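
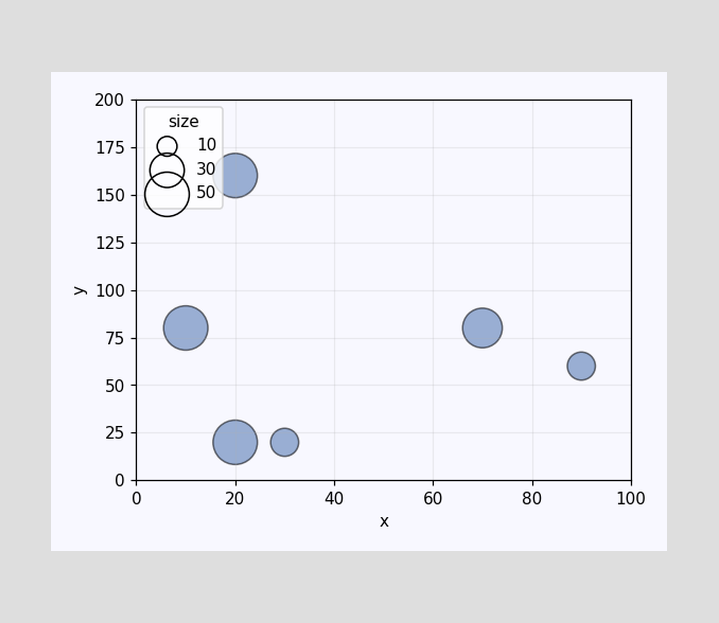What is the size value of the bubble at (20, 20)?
Matching the bubble at (20, 20) against the size legend gives 50.

50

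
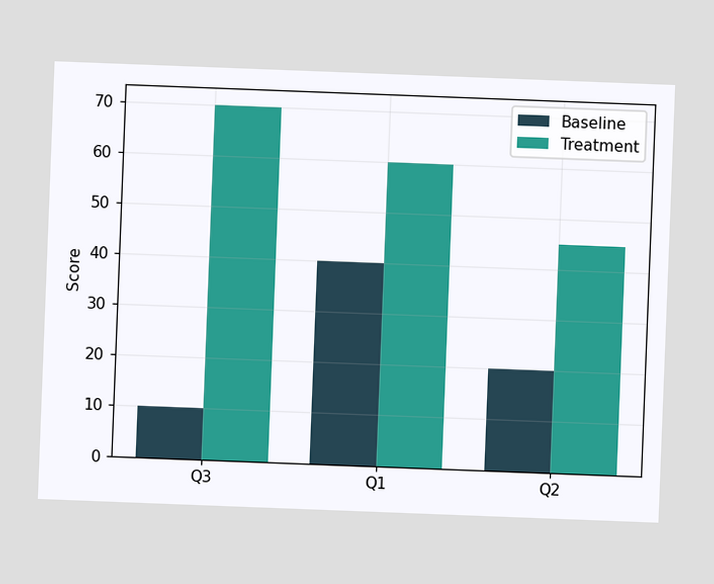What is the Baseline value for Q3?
The chart is tilted about 2° clockwise. The Baseline bar at Q3 reaches 10 on the y-axis.

10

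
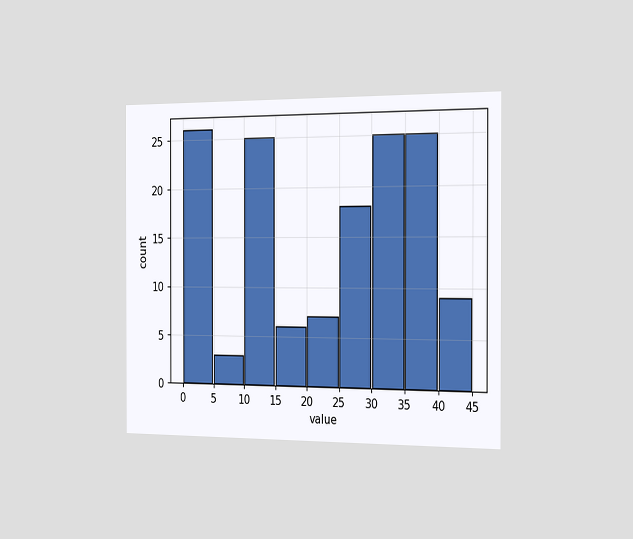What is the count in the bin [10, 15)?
25

The chart is viewed slightly from the right. The [10, 15) bin has height 25.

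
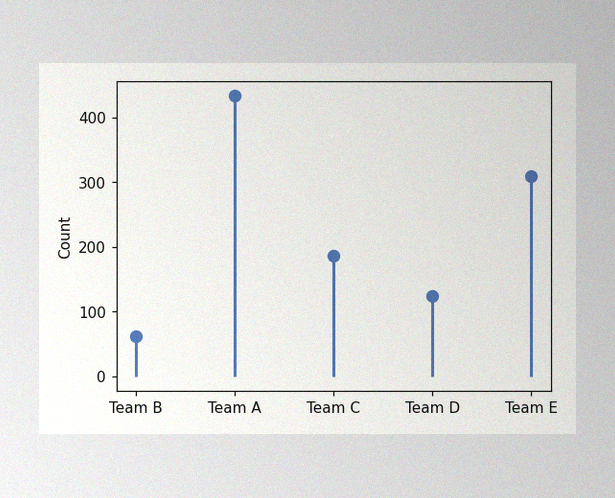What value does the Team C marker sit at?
The image has some photo noise and uneven lighting. The Team C marker sits at 186.

186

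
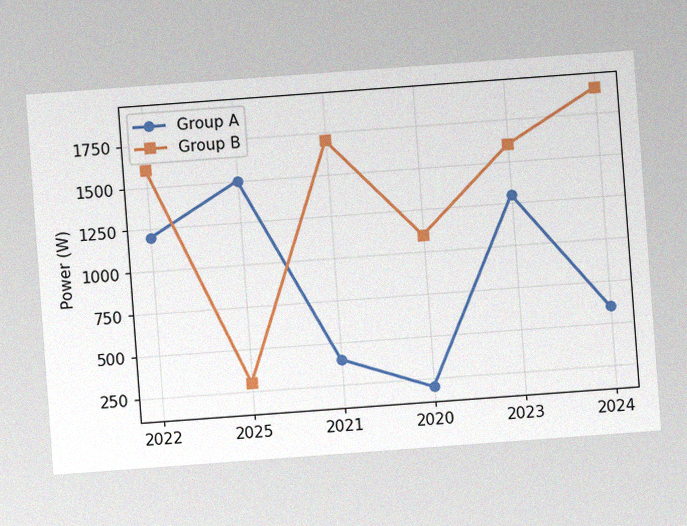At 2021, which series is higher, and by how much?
Group B, by 1300W

The chart is tilted about 4° counter-clockwise, with some photo noise. At 2021, Group B sits above the other line by 1300W.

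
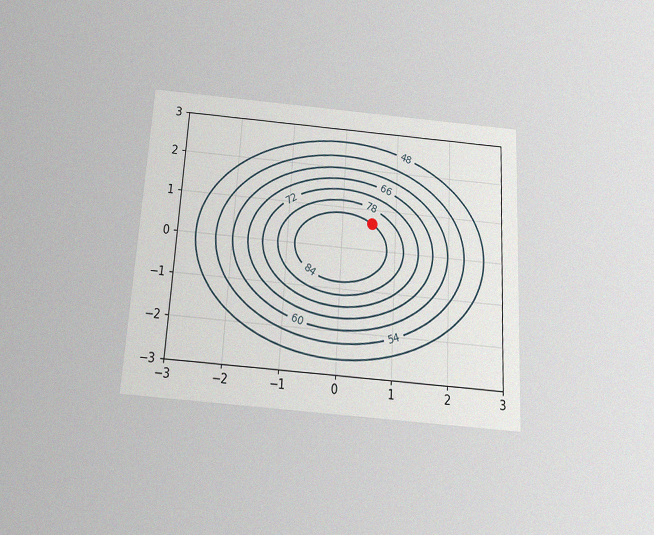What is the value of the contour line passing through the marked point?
The chart is tilted about 3° clockwise and viewed slightly from below, with some photo noise. The marked point sits on the contour labelled 84.

84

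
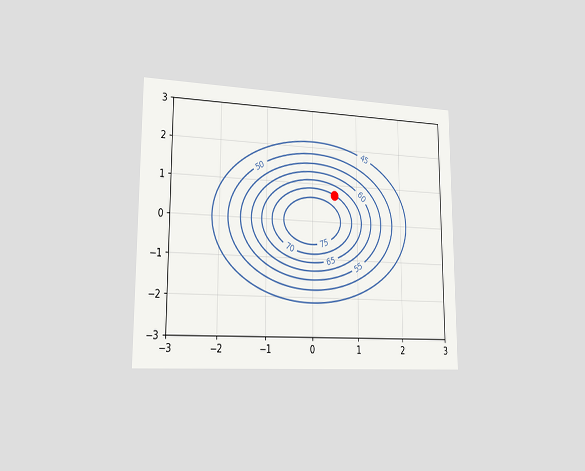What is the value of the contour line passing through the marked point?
70

The chart is viewed slightly from the left. The marked point sits on the contour labelled 70.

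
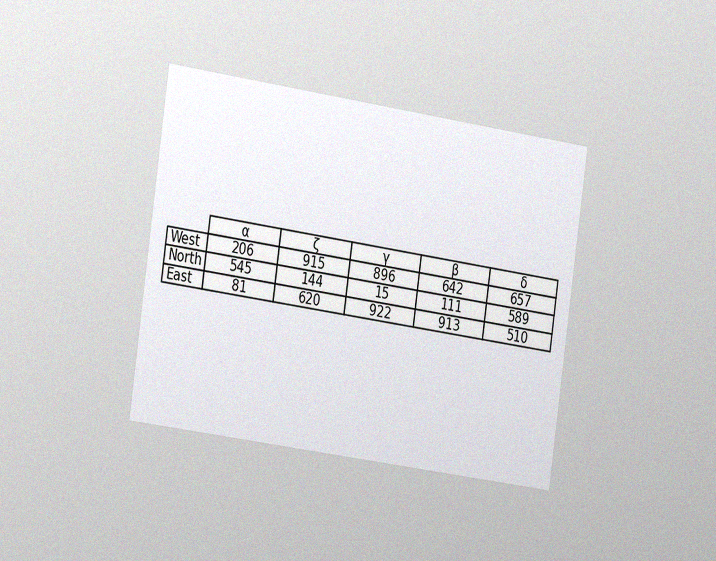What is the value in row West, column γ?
The chart is tilted about 8° clockwise and viewed slightly from the left, with some photo noise. The (West, γ) cell reads 896.

896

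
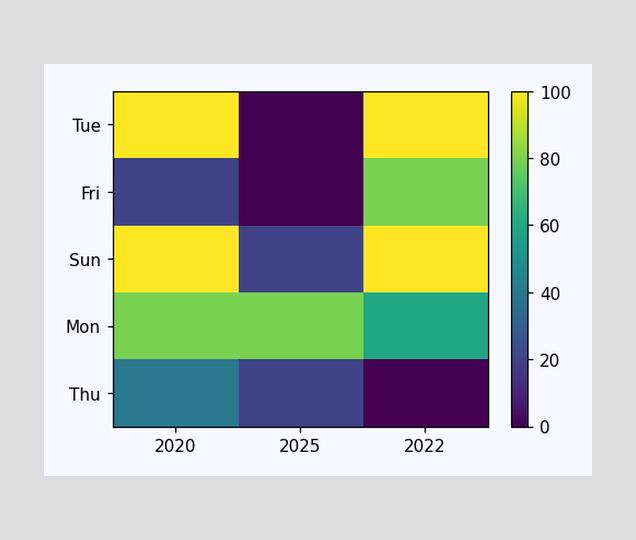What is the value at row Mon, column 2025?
Matching cell (Mon, 2025) against the colorbar gives 80.

80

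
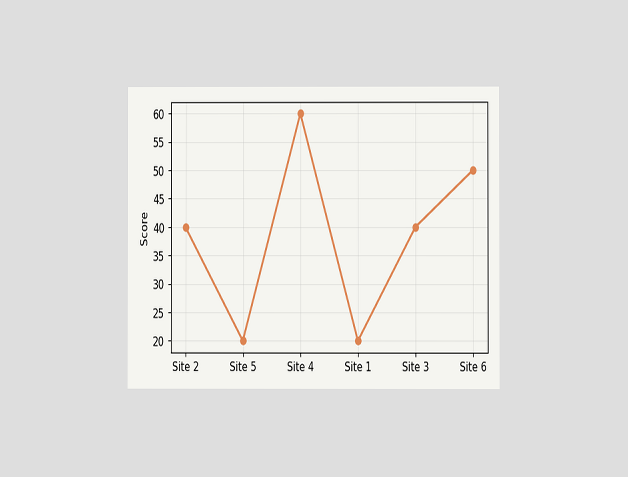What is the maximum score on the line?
60

The chart is viewed at a slight angle. The highest point is at Site 4, and reading across to the y-axis gives 60.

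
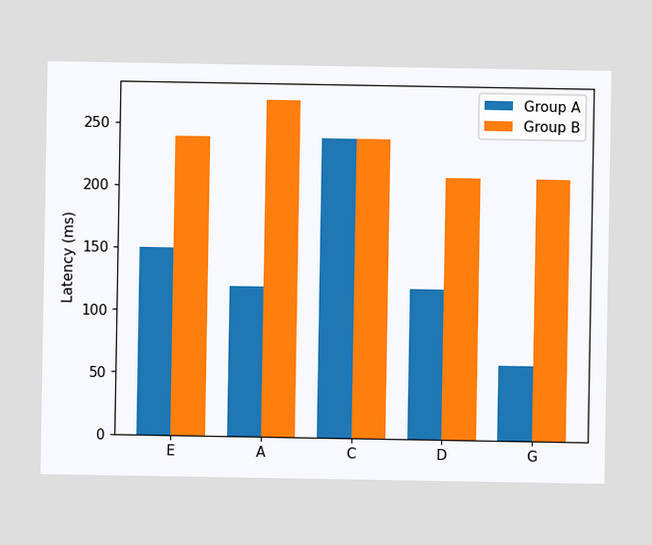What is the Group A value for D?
The Group A bar at D reaches 120ms on the y-axis.

120ms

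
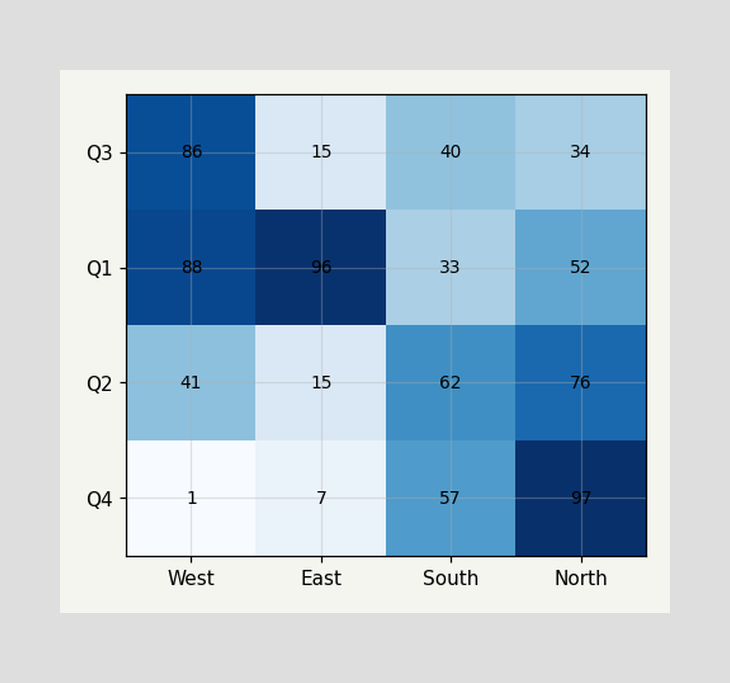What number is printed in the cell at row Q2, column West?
The (Q2, West) cell reads 41.

41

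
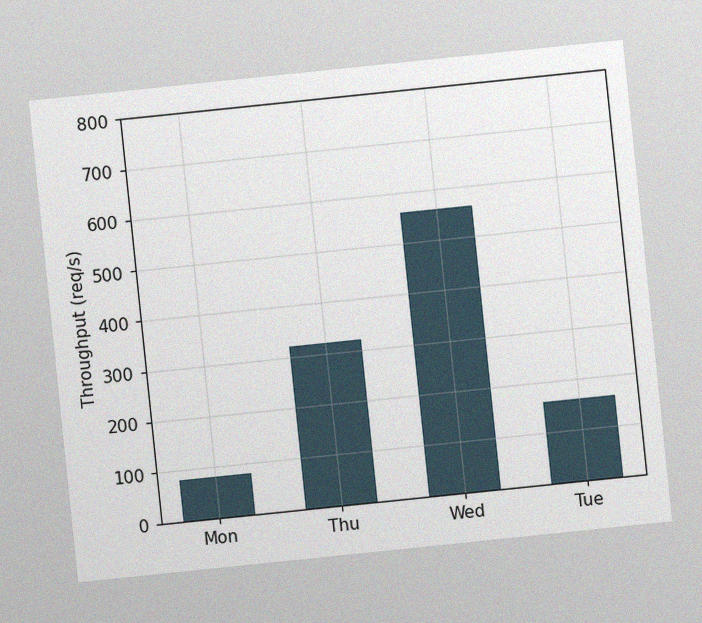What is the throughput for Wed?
The chart is tilted about 6° counter-clockwise, with some photo noise. Reading along the chart's y-axis, the Wed bar reaches 560req/s.

560req/s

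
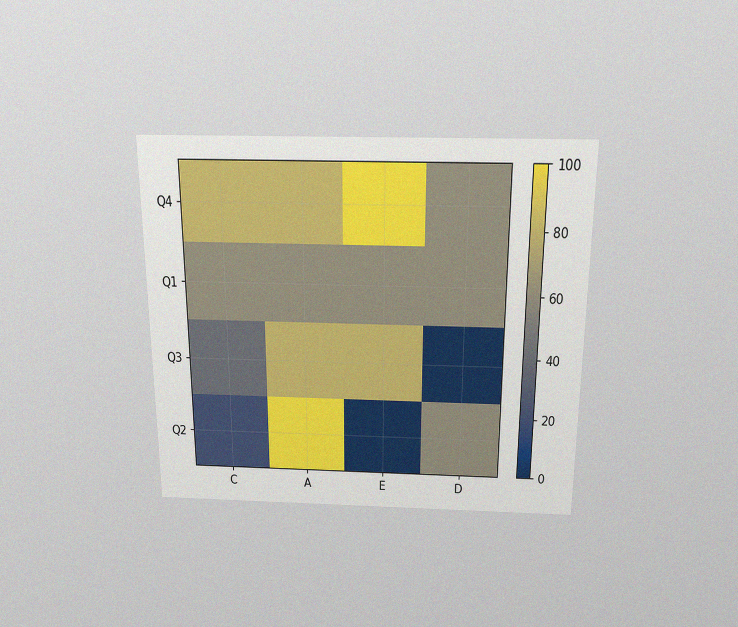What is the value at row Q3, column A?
The chart is viewed slightly from above, with some photo noise. Matching cell (Q3, A) against the colorbar gives 80.

80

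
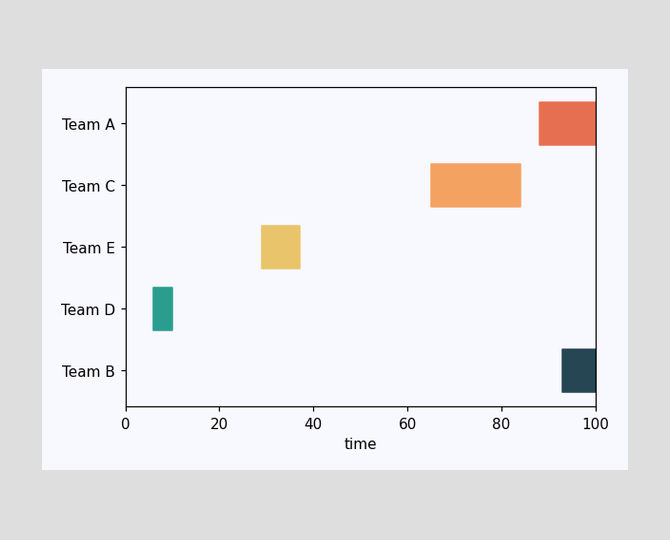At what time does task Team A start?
88

The Team A bar begins at t=88.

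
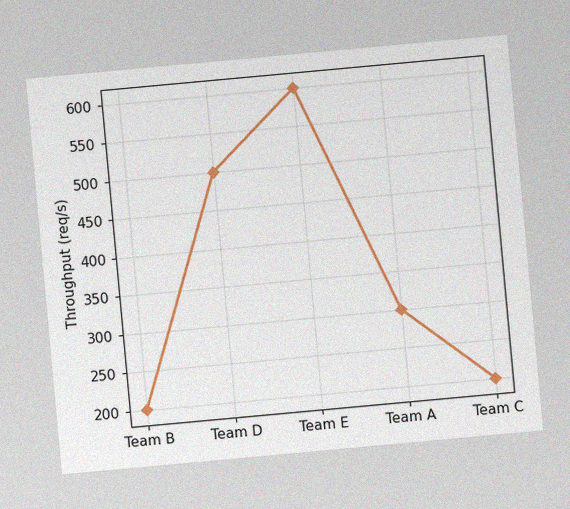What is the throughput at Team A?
300req/s

The chart is tilted about 5° counter-clockwise, with some photo noise. At Team A, the line is at 300req/s.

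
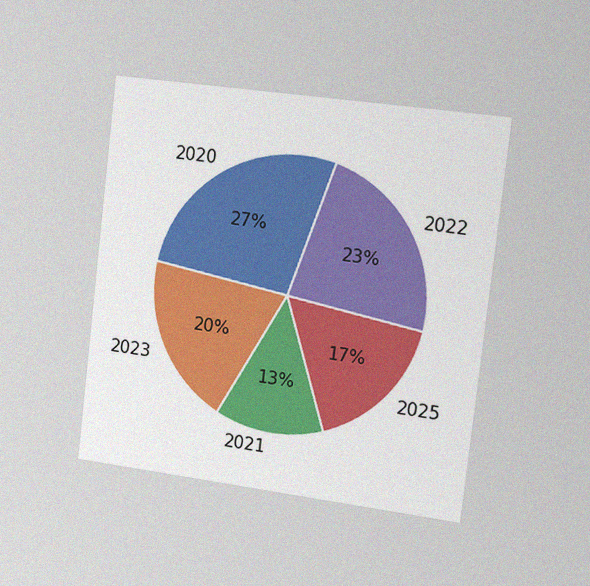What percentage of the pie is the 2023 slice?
20%

The chart is tilted about 7° clockwise and viewed slightly from the right, with some photo noise. The 2023 slice takes up 20% of the pie.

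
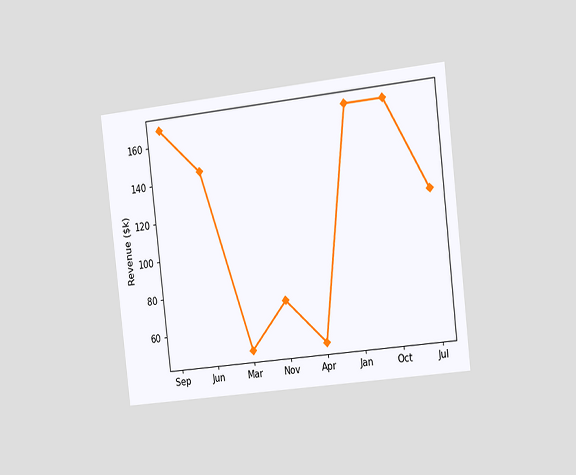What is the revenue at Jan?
$168k

The chart is tilted about 7° counter-clockwise and viewed slightly from the right. At Jan, the line is at $168k.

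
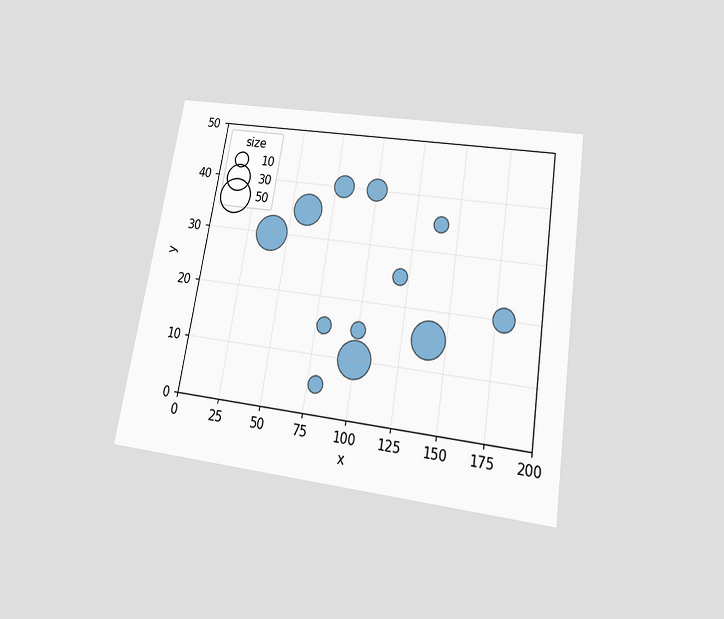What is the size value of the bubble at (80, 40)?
The chart is tilted about 9° clockwise and viewed slightly from below. Matching the bubble at (80, 40) against the size legend gives 20.

20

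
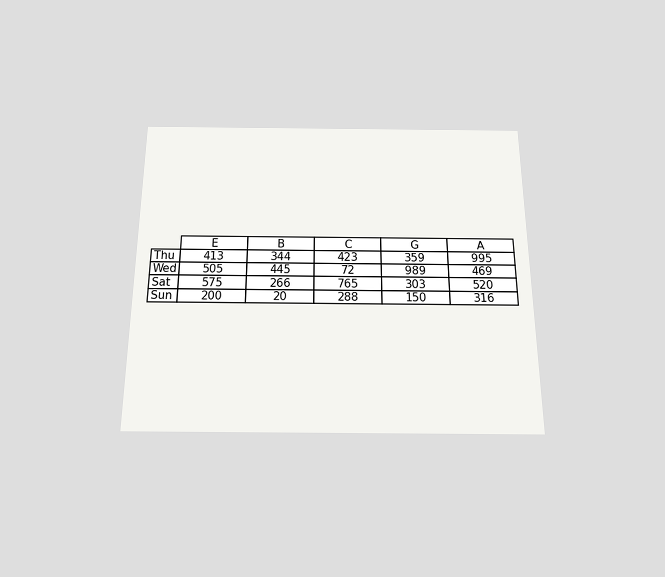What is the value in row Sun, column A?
316

The chart is viewed slightly from below. The (Sun, A) cell reads 316.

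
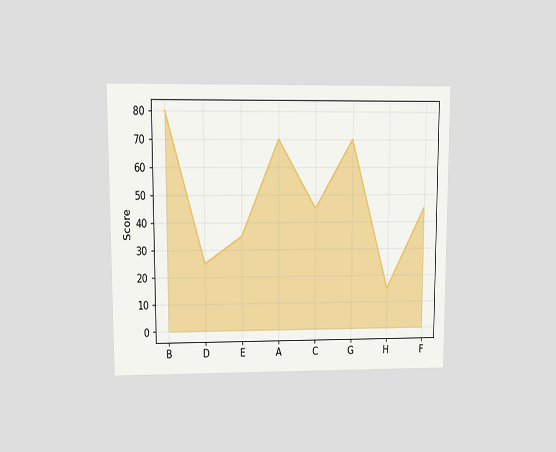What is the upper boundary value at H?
The chart is viewed at a slight angle. At H the upper boundary is at 15.

15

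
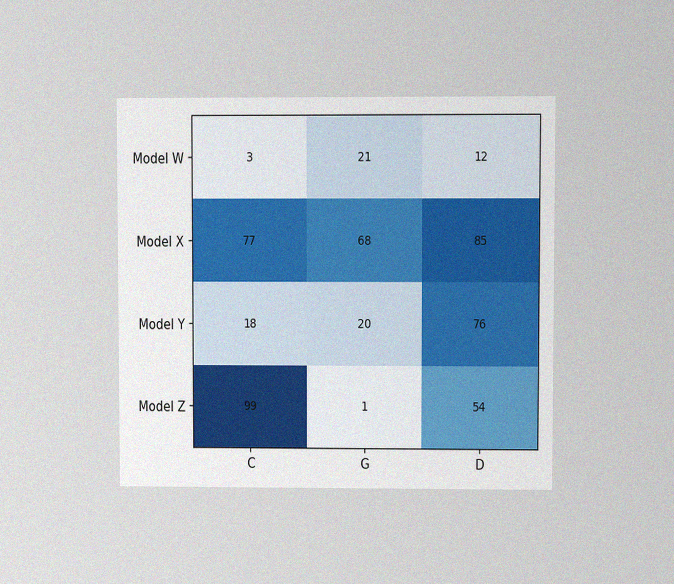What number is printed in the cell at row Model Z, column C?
99

The chart is viewed at a slight angle, with some photo noise. The (Model Z, C) cell reads 99.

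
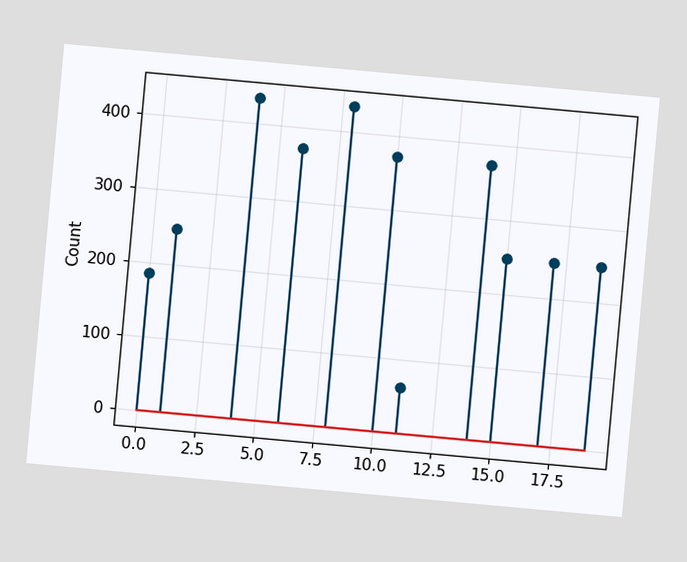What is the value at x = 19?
The chart is tilted about 5° clockwise. The stem at x=19 reaches 248.

248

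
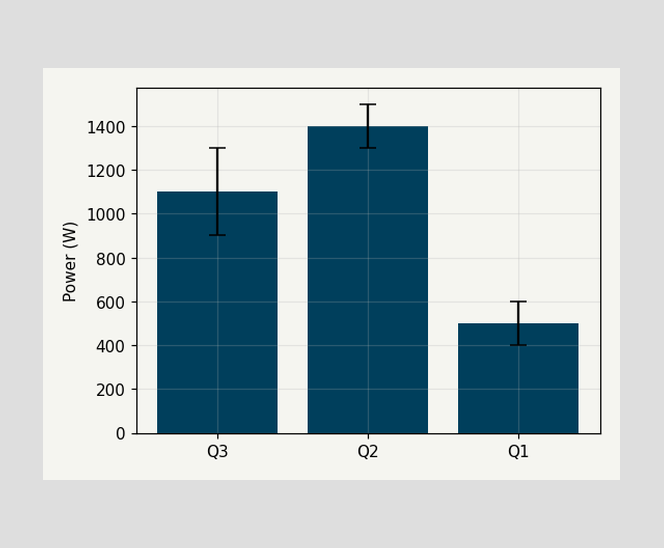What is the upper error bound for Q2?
1500W

The Q2 bar's upper whisker reaches 1500W.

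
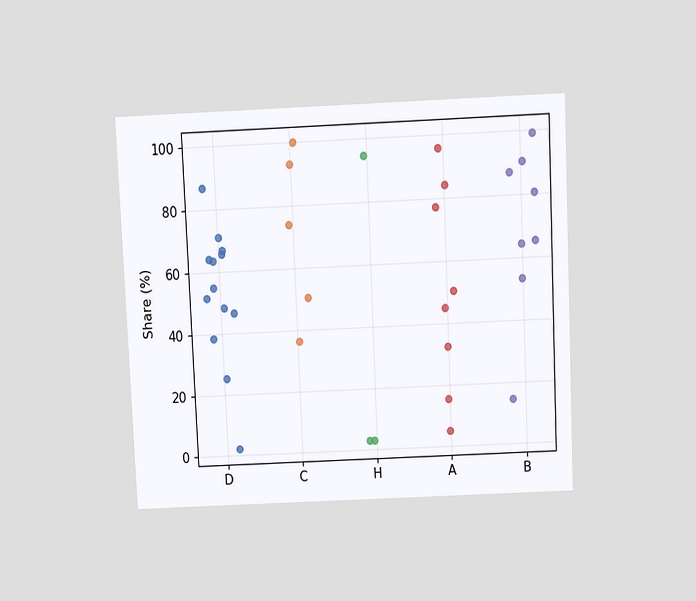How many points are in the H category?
The chart is tilted about 3° counter-clockwise and viewed slightly from above. Counting the markers in the H column gives 3.

3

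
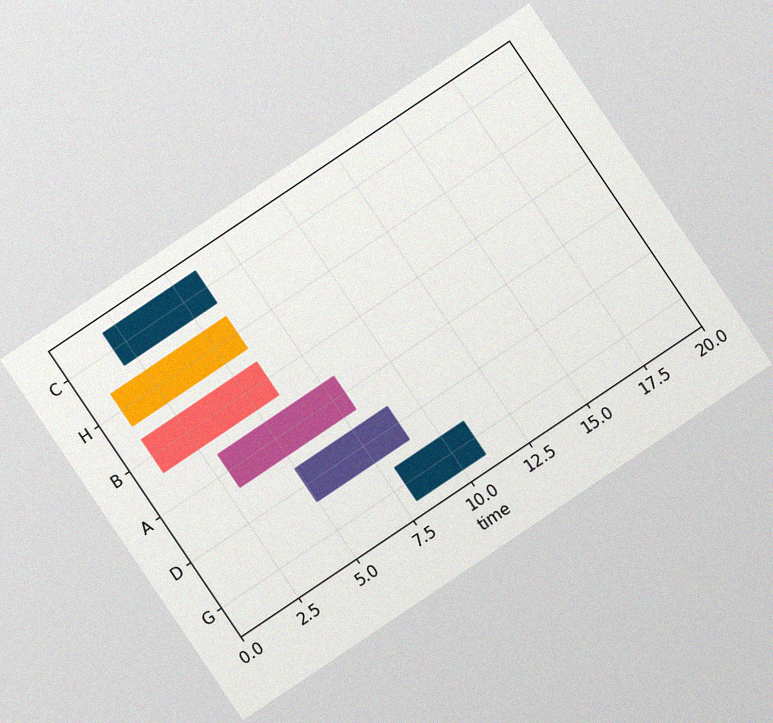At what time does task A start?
The chart is tilted about 34° counter-clockwise, with some photo noise. The A bar begins at t=3.

3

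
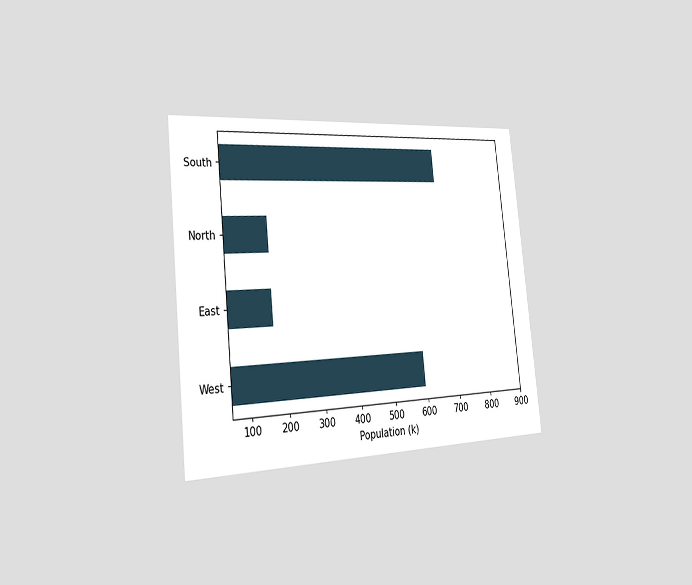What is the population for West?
595k

The chart is tilted about 6° counter-clockwise and viewed slightly from the left. Reading along the chart's x-axis, the West bar reaches 595k.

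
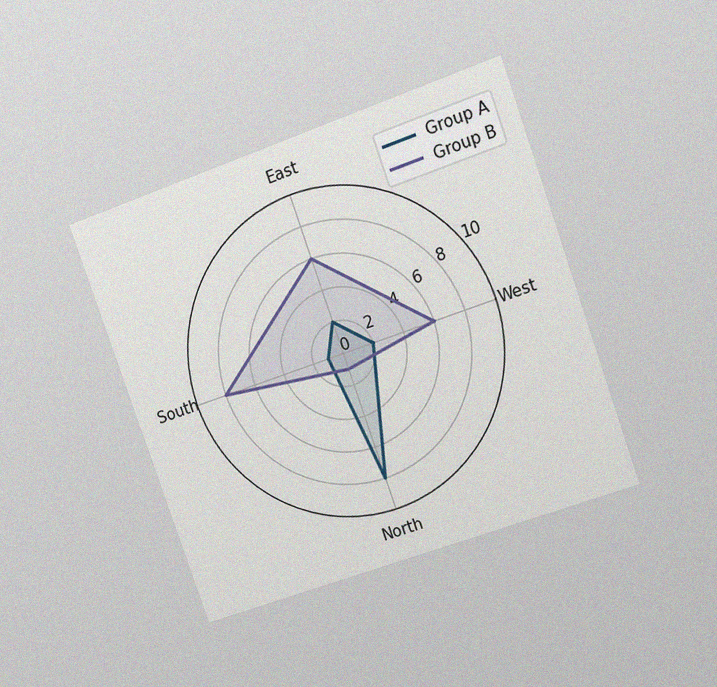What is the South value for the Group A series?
1

The chart is tilted about 20° counter-clockwise and viewed at a slight angle, with some photo noise. On the South axis, Group A reaches 1.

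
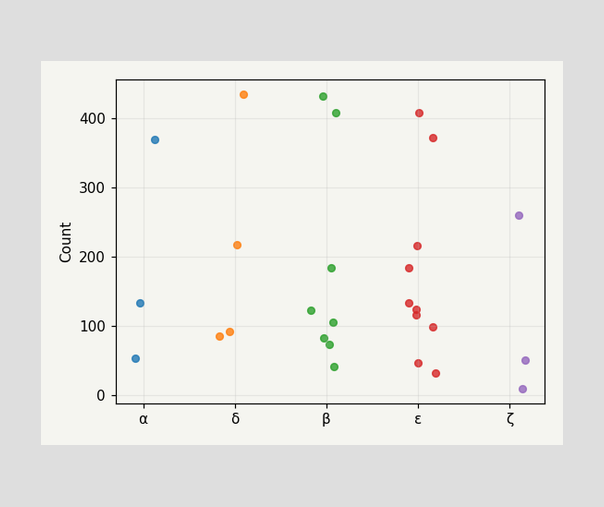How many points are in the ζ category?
Counting the markers in the ζ column gives 3.

3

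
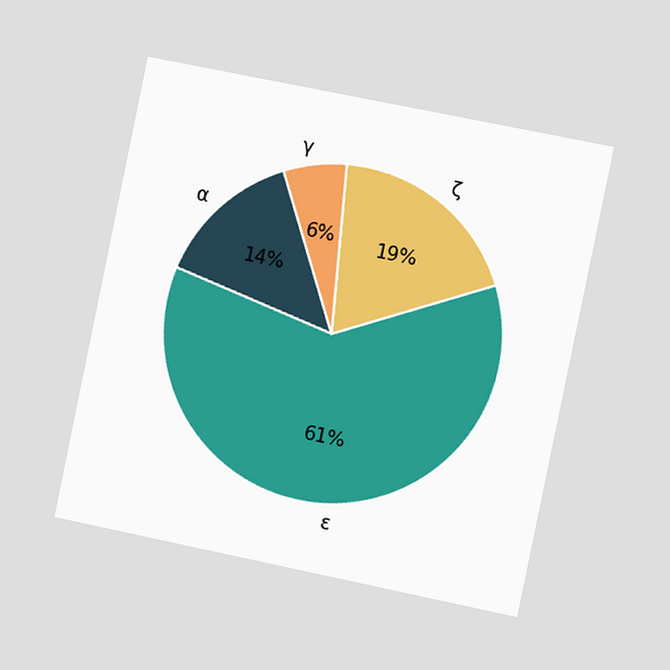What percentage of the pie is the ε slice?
The chart is tilted about 12° clockwise and viewed slightly from the right. The ε slice takes up 61% of the pie.

61%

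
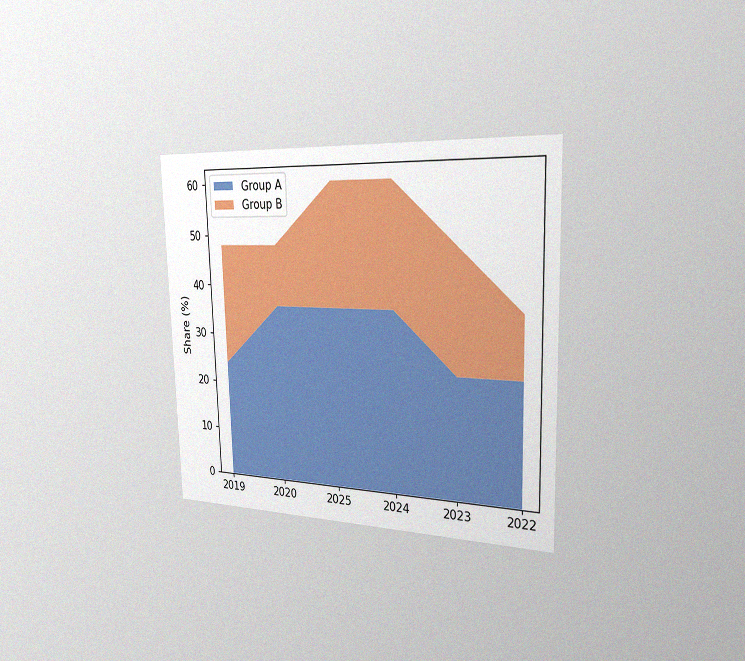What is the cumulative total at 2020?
48%

The chart is viewed slightly from the right, with some photo noise. The stacked total at 2020 reaches 48%.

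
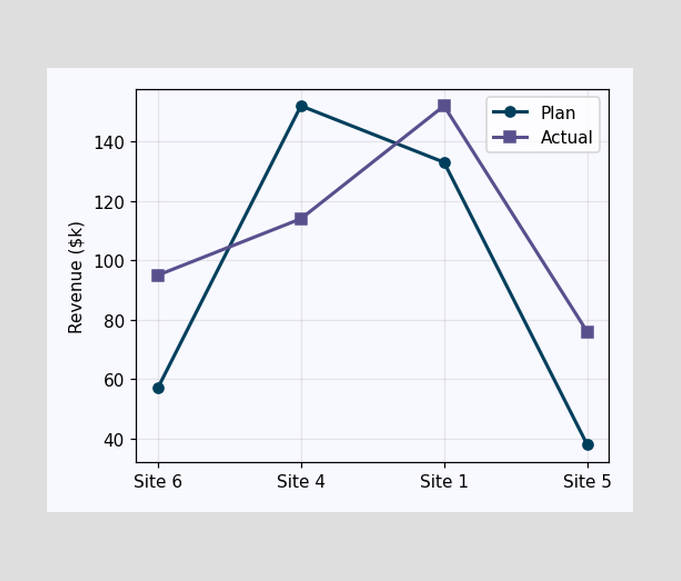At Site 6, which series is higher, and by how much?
At Site 6, Actual sits above the other line by $38k.

Actual, by $38k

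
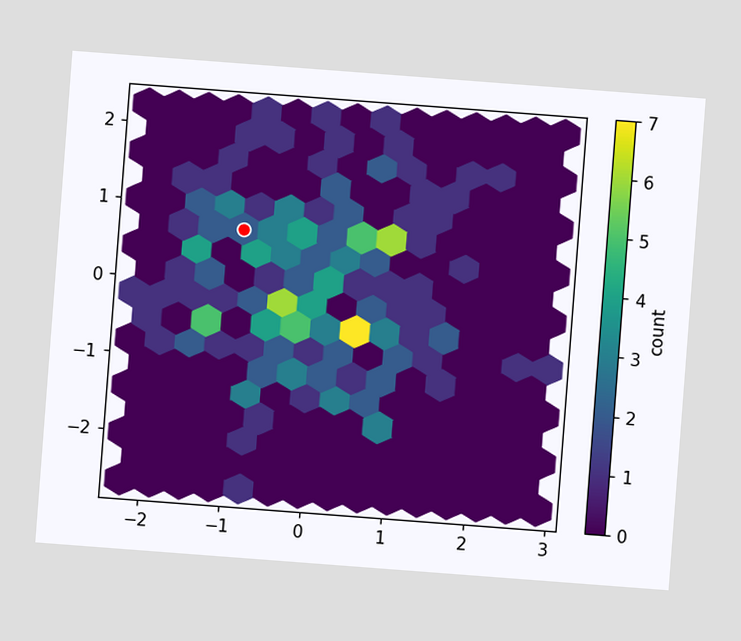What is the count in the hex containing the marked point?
The chart is tilted about 4° clockwise. The marked hex reads 2 on the colorbar.

2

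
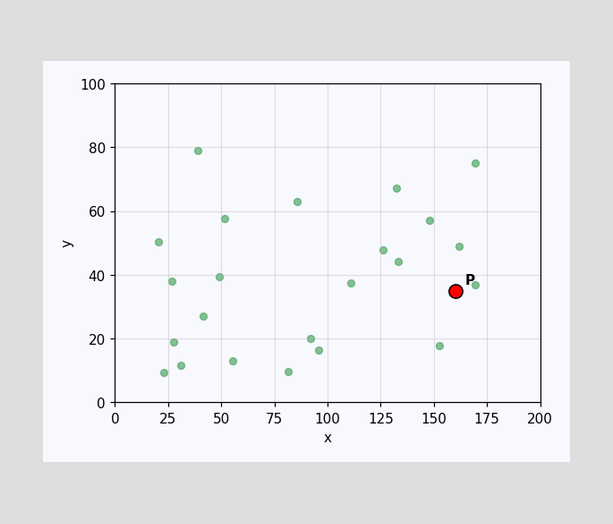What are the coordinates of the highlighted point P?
Following the gridlines from P to each axis, P sits at (160, 35).

(160, 35)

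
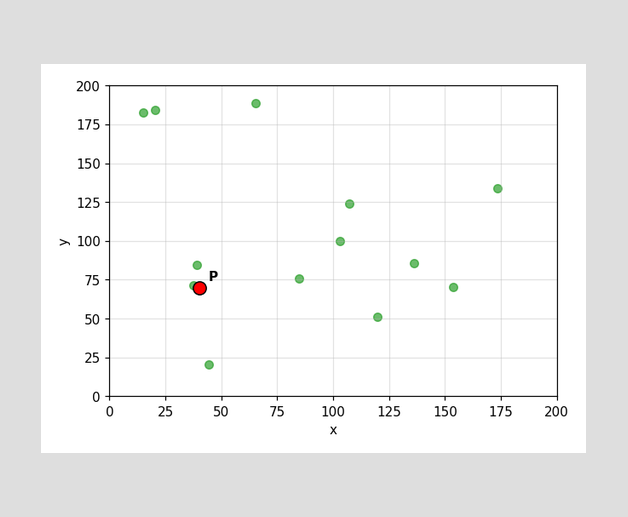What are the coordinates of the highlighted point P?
(40, 70)

Following the gridlines from P to each axis, P sits at (40, 70).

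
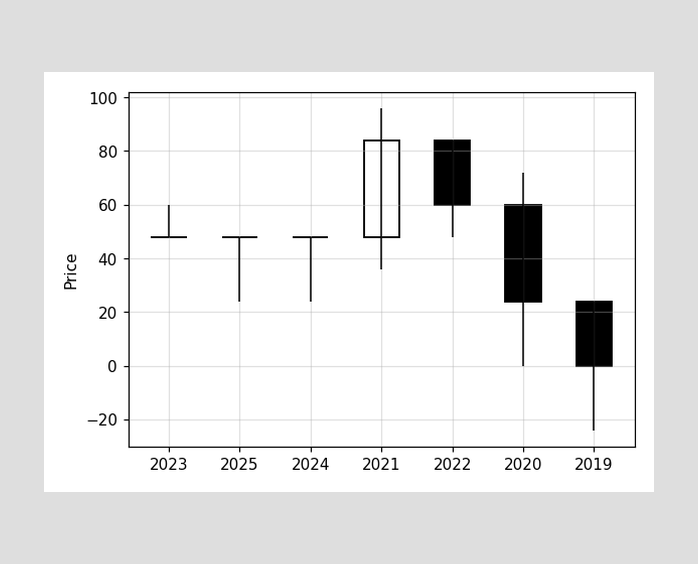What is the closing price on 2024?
The 2024 candle closes at 48.

48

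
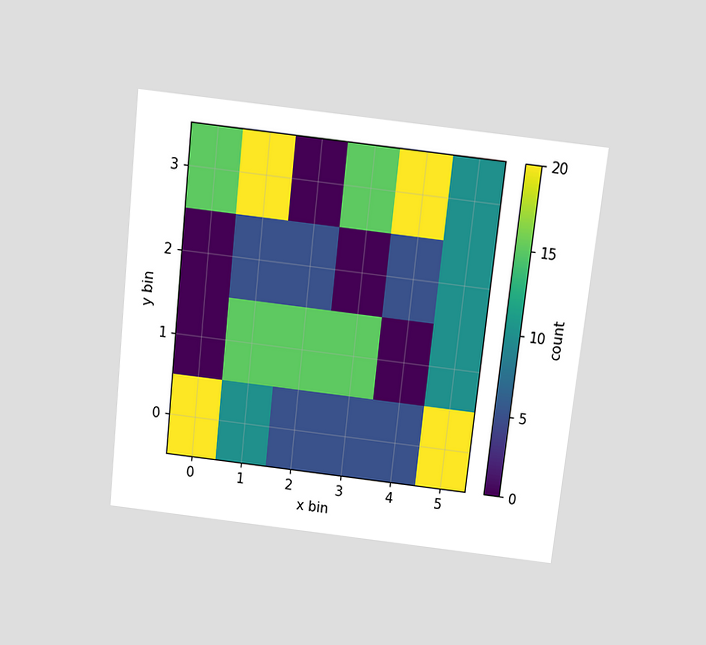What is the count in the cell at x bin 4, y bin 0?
The chart is tilted about 6° clockwise and viewed slightly from above. Matching the cell (4, 0) against the colorbar gives 5.

5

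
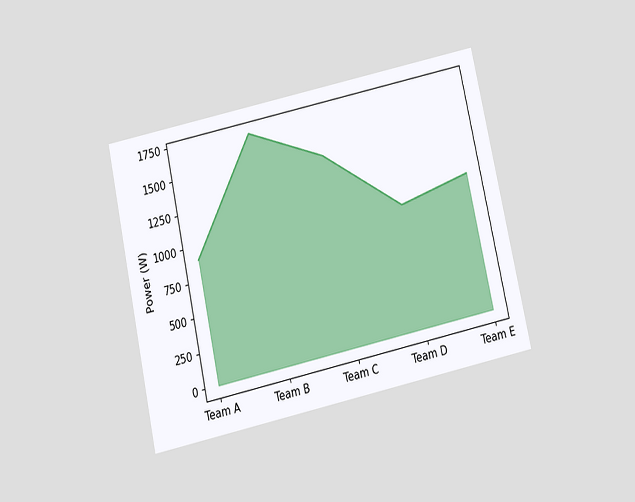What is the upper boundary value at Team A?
900W

The chart is tilted about 12° counter-clockwise and viewed slightly from below. At Team A the upper boundary is at 900W.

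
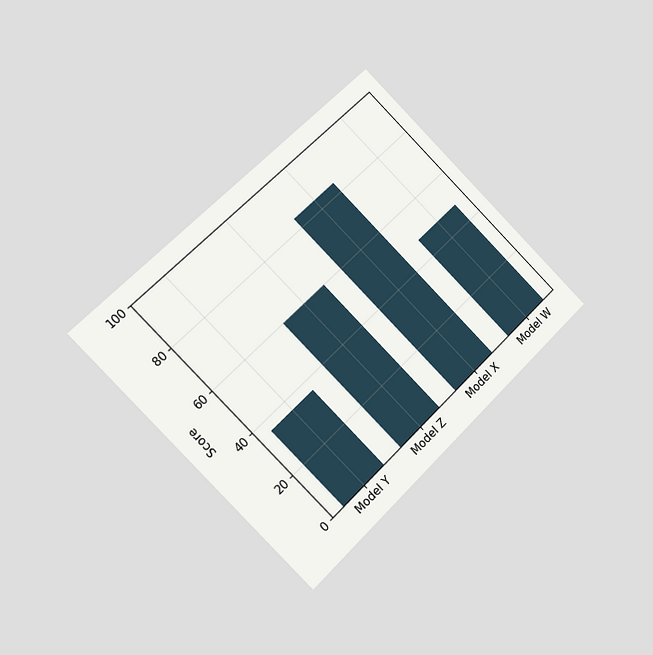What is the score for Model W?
The chart is tilted about 45° counter-clockwise and viewed slightly from the left. Reading along the chart's y-axis, the Model W bar reaches 48.

48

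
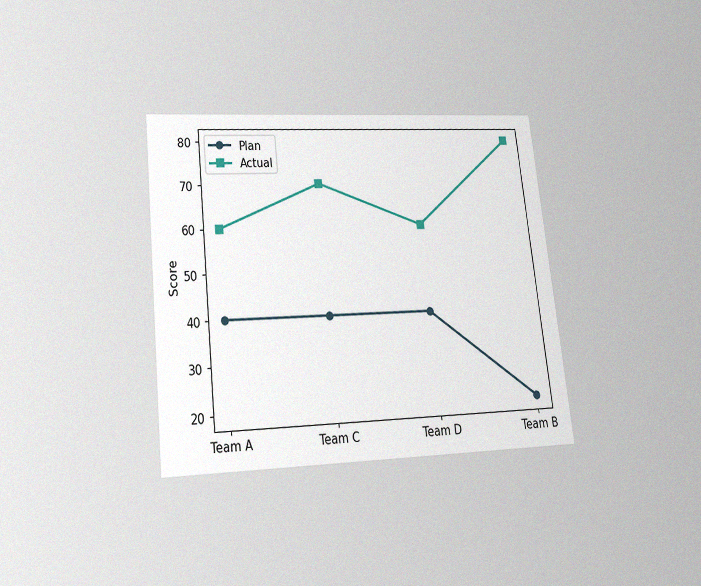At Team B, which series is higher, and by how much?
Actual, by 60

The chart is tilted about 6° counter-clockwise and viewed slightly from below, with some photo noise. At Team B, Actual sits above the other line by 60.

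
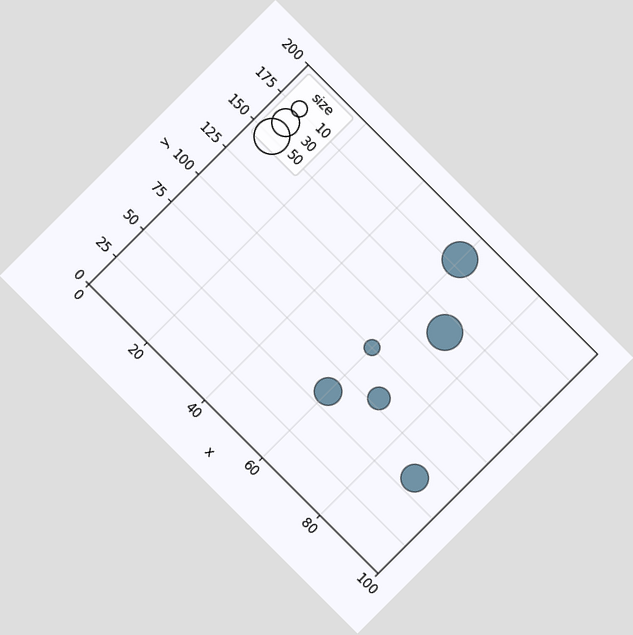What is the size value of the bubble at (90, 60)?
30

The chart is tilted about 45° clockwise. Matching the bubble at (90, 60) against the size legend gives 30.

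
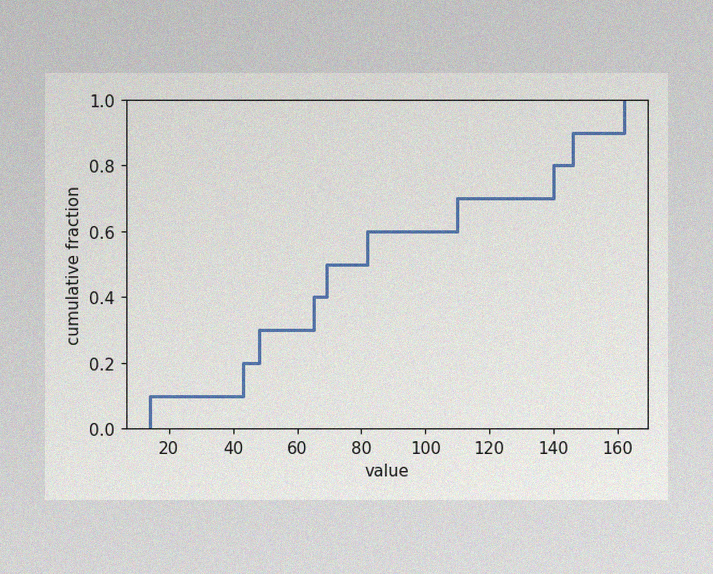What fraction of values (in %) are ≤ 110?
The image has some photo noise and uneven lighting. At x=110 the ECDF step is at 70%.

70%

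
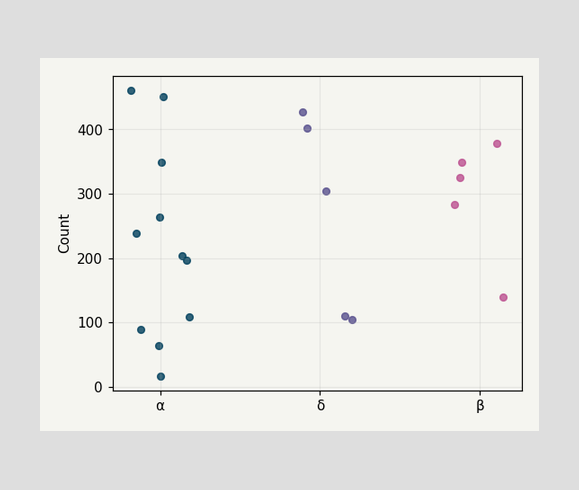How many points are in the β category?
Counting the markers in the β column gives 5.

5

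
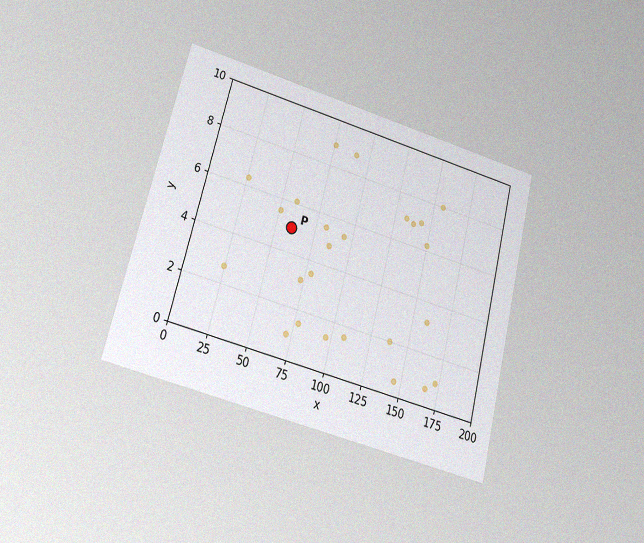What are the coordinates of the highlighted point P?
(60, 5)

The chart is tilted about 15° clockwise and viewed at a slight angle, with some photo noise. Following the gridlines from P to each axis, P sits at (60, 5).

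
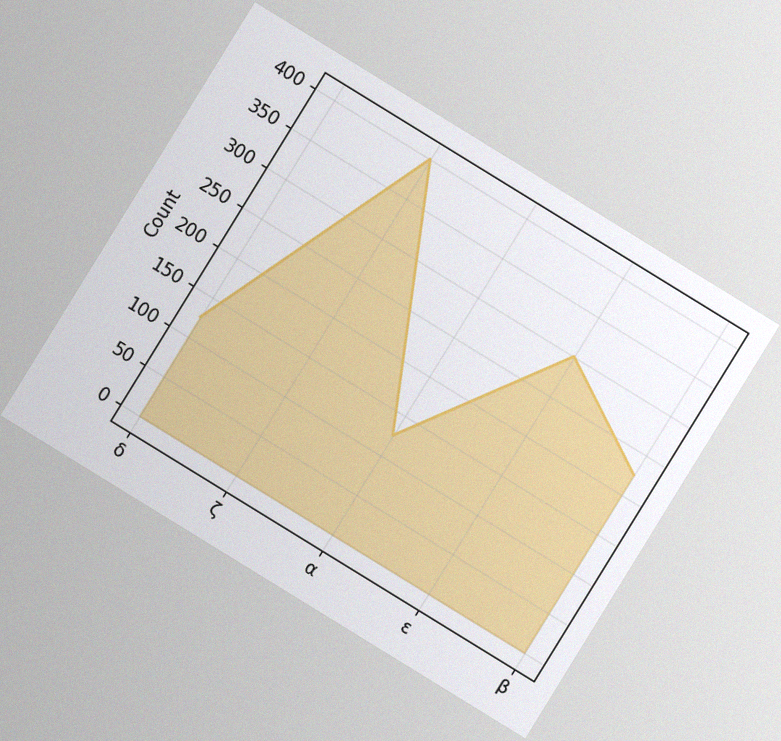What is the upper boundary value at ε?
300

The chart is tilted about 32° clockwise, with some photo noise. At ε the upper boundary is at 300.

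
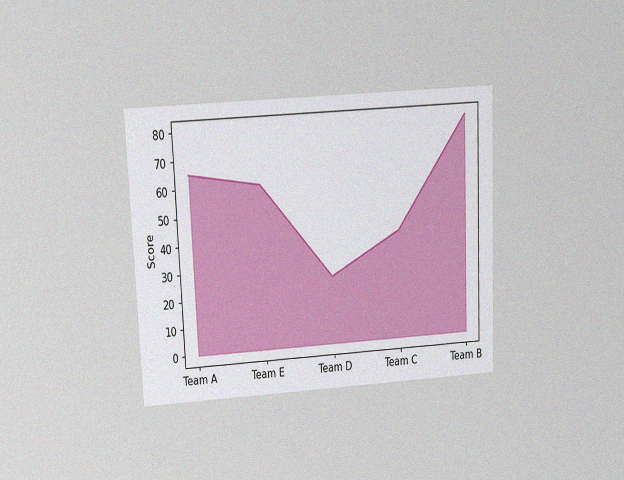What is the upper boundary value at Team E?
60

The chart is tilted about 3° counter-clockwise and viewed slightly from above, with some photo noise. At Team E the upper boundary is at 60.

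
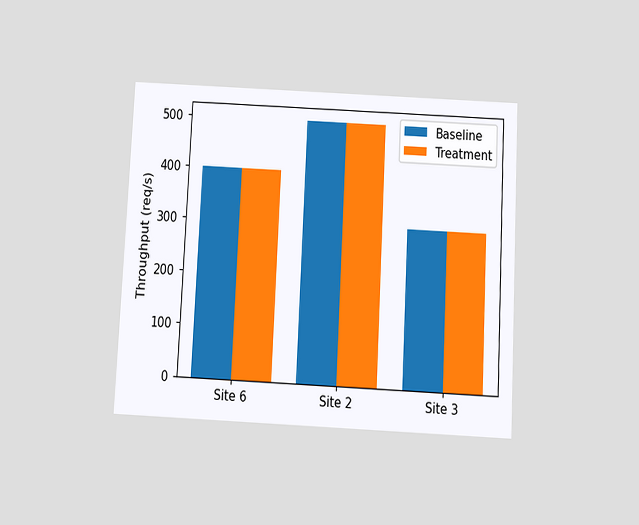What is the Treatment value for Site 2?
500req/s

The chart is tilted about 3° clockwise and viewed slightly from below. The Treatment bar at Site 2 reaches 500req/s on the y-axis.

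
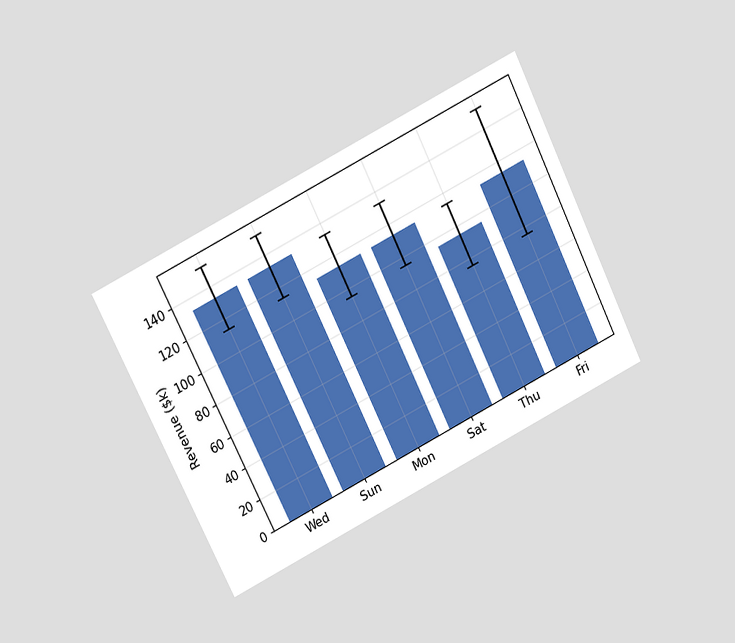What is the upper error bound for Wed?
The chart is tilted about 26° counter-clockwise and viewed at a slight angle. The Wed bar's upper whisker reaches $152k.

$152k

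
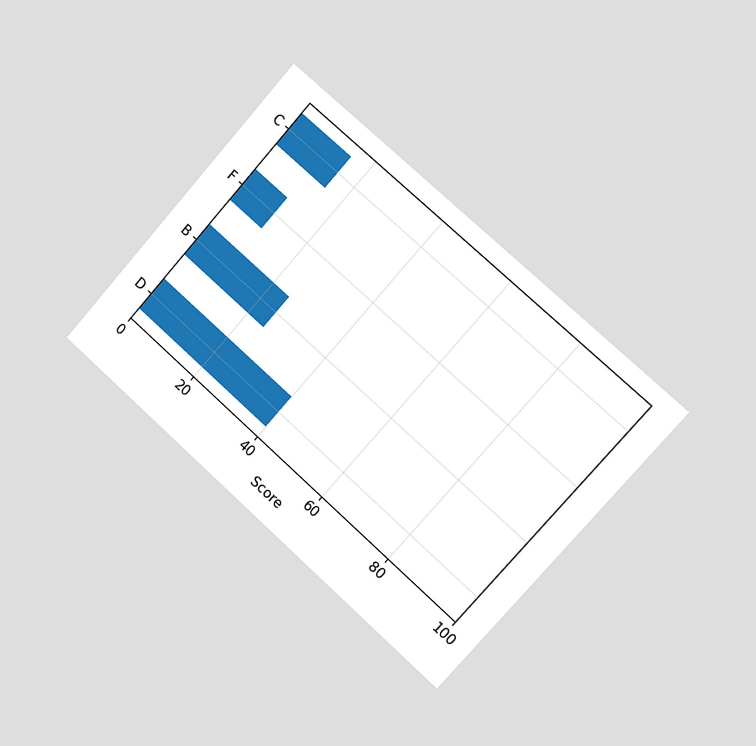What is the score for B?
The chart is tilted about 42° clockwise and viewed slightly from the right. Reading along the chart's x-axis, the B bar reaches 25.

25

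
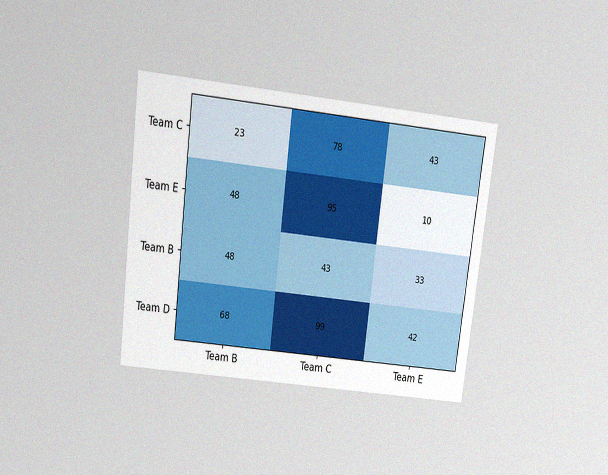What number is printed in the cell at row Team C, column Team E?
43

The chart is tilted about 7° clockwise and viewed slightly from above, with some photo noise. The (Team C, Team E) cell reads 43.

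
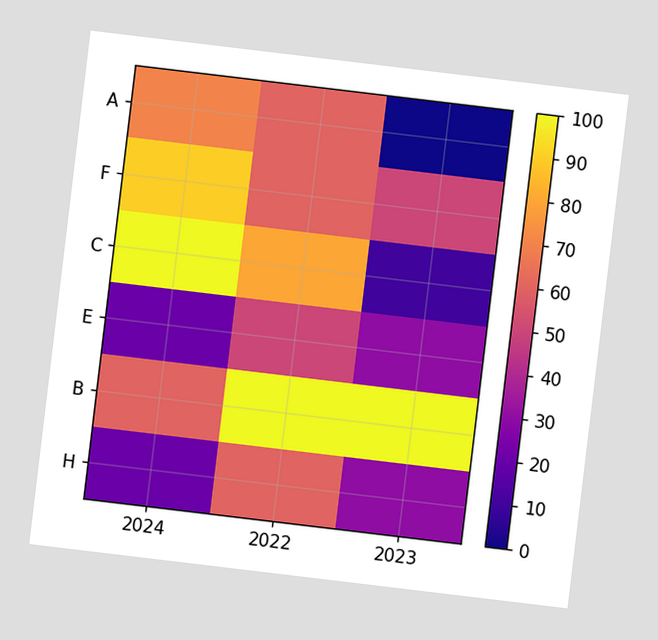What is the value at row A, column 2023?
The chart is tilted about 7° clockwise. Matching cell (A, 2023) against the colorbar gives 0.

0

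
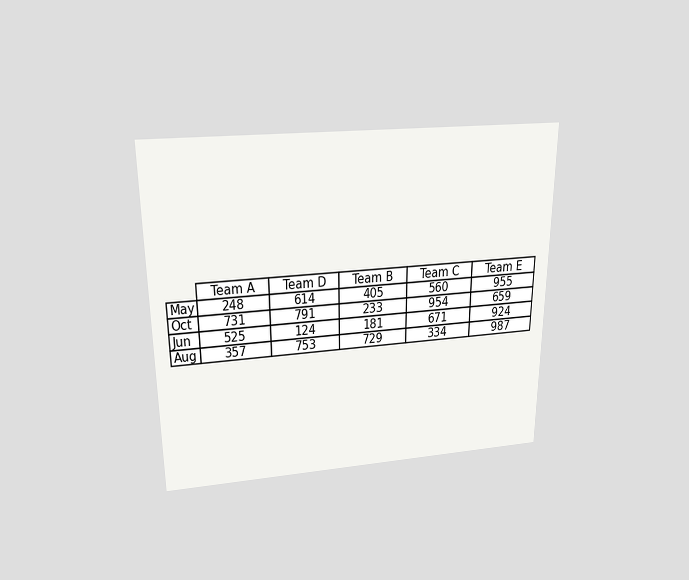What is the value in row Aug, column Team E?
The chart is viewed slightly from above. The (Aug, Team E) cell reads 987.

987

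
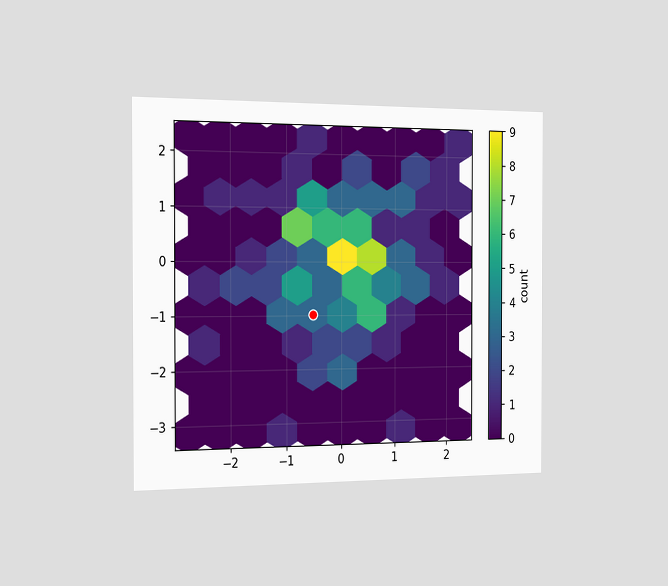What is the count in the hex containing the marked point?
3

The chart is viewed slightly from the left. The marked hex reads 3 on the colorbar.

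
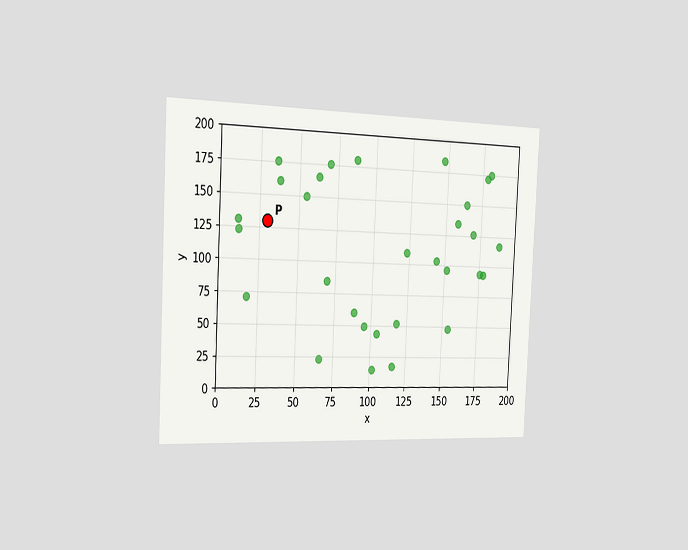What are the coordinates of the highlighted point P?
The chart is tilted about 3° clockwise and viewed slightly from the left. Following the gridlines from P to each axis, P sits at (30, 130).

(30, 130)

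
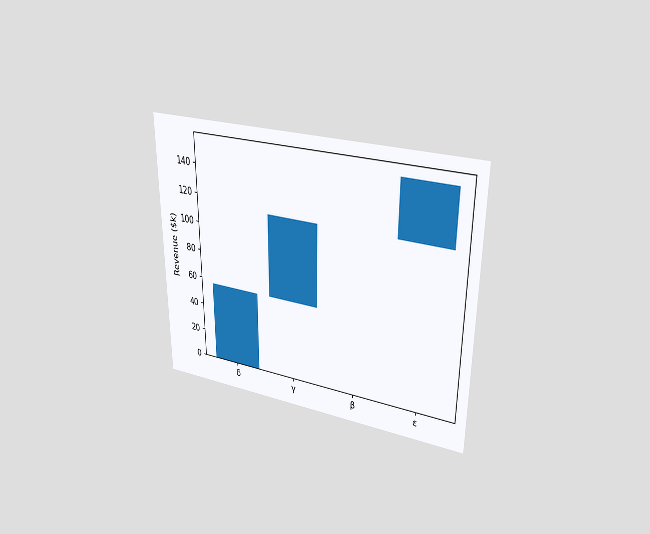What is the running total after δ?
The chart is viewed at a slight angle. After δ the running total reaches $57k.

$57k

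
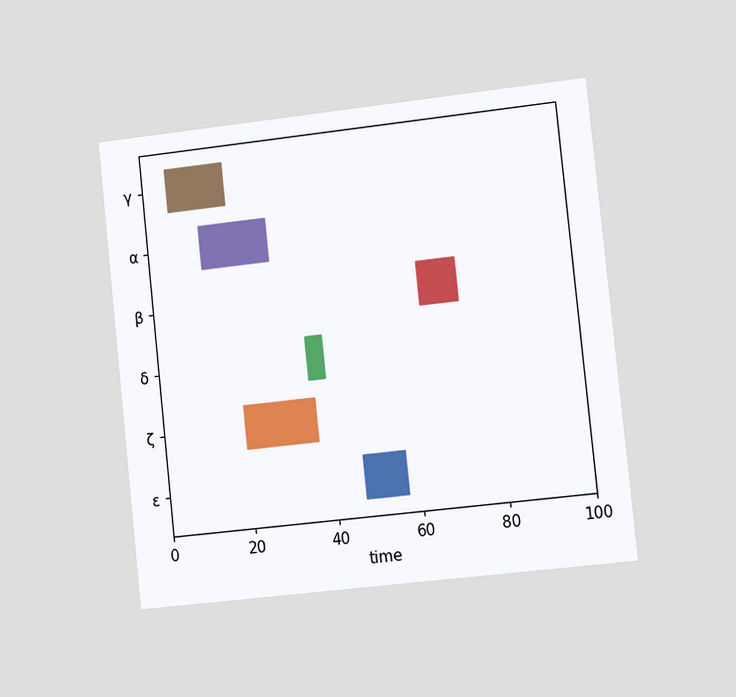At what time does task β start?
64

The chart is tilted about 6° counter-clockwise and viewed slightly from the right. The β bar begins at t=64.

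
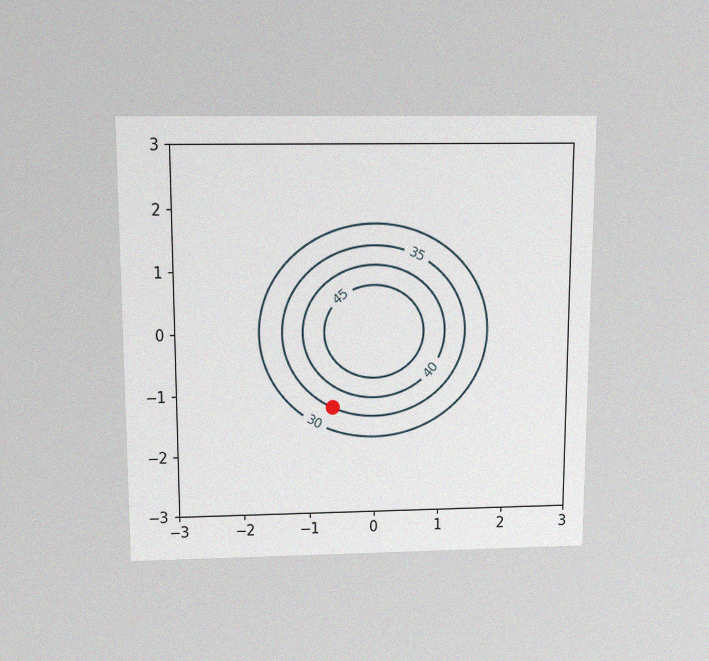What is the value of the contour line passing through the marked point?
35

The chart is viewed slightly from above, with some photo noise. The marked point sits on the contour labelled 35.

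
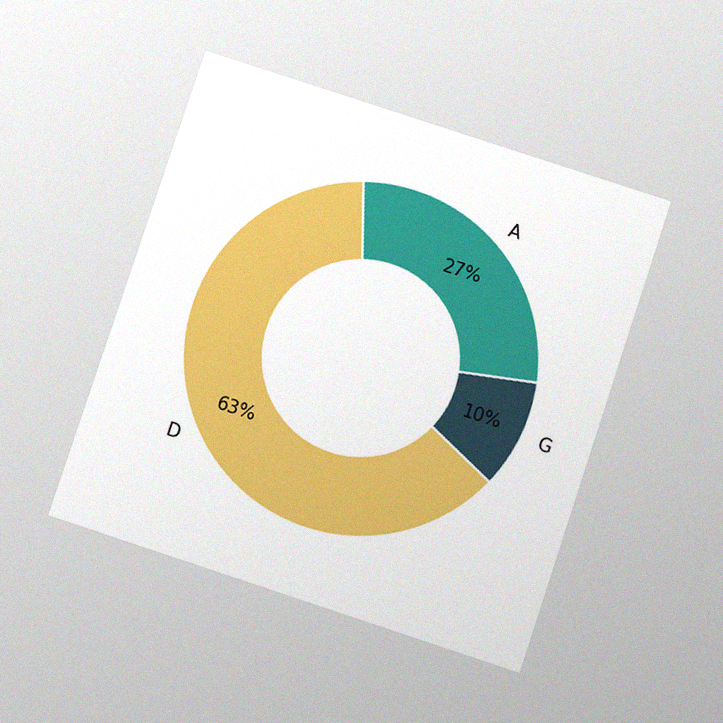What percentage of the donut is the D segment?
The chart is tilted about 18° clockwise and viewed at a slight angle, with some photo noise. The D segment takes up 63% of the ring.

63%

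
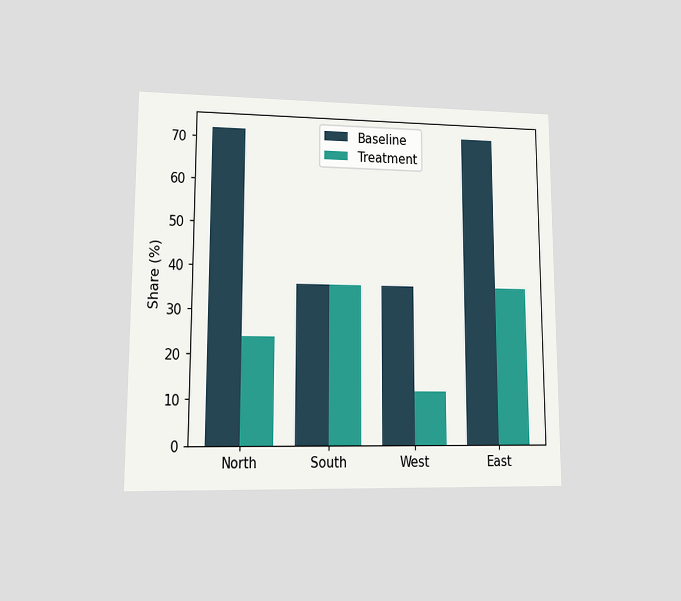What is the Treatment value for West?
The chart is viewed at a slight angle. The Treatment bar at West reaches 12% on the y-axis.

12%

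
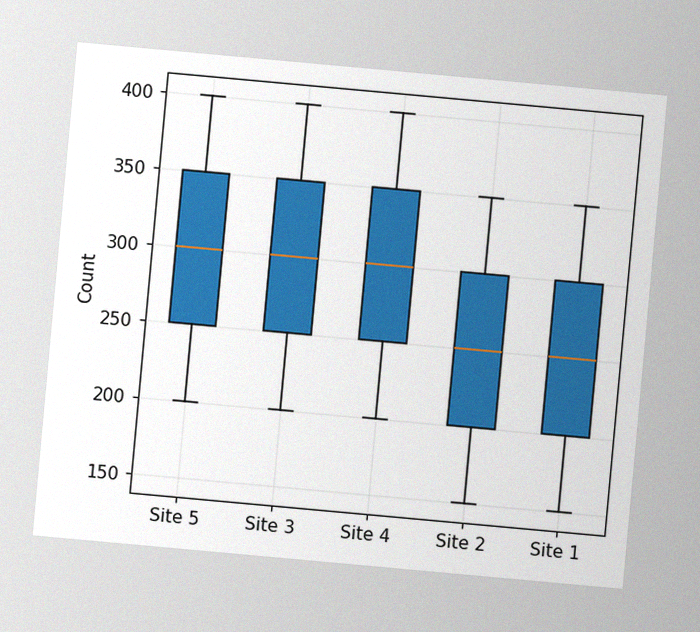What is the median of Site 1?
250

The chart is tilted about 5° clockwise, with some photo noise. The median line in the Site 1 box sits at 250.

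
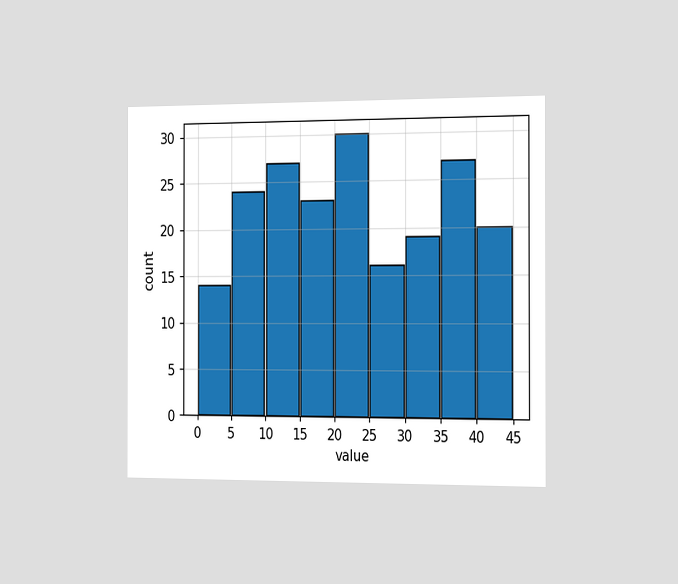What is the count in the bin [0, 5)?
14

The chart is viewed slightly from the right. The [0, 5) bin has height 14.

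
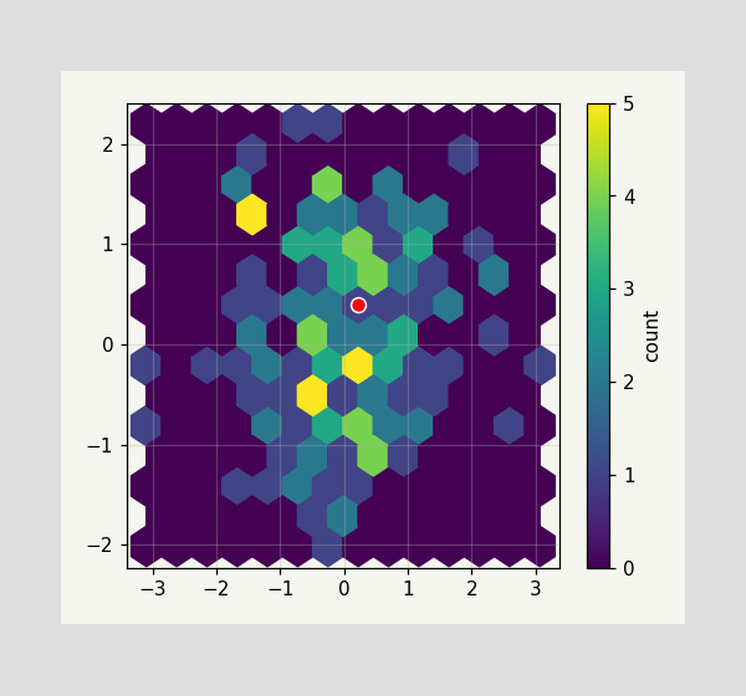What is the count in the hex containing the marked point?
The marked hex reads 1 on the colorbar.

1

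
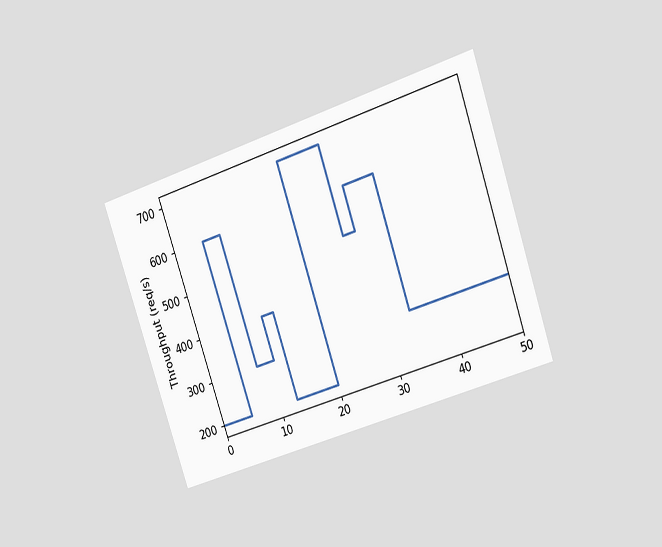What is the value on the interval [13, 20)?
200req/s

The chart is tilted about 19° counter-clockwise and viewed at a slight angle. On [13, 20) the step sits at 200req/s.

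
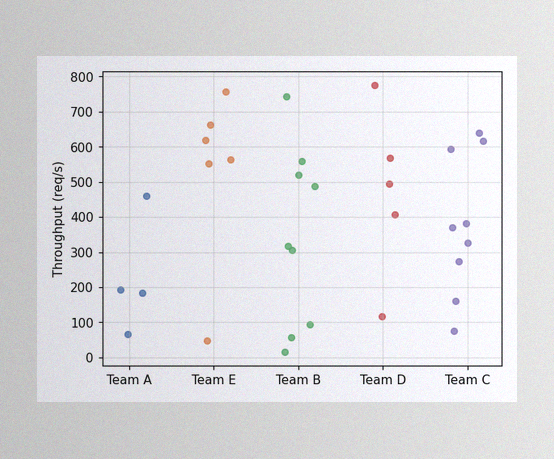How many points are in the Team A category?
The image has some photo noise and uneven lighting. Counting the markers in the Team A column gives 4.

4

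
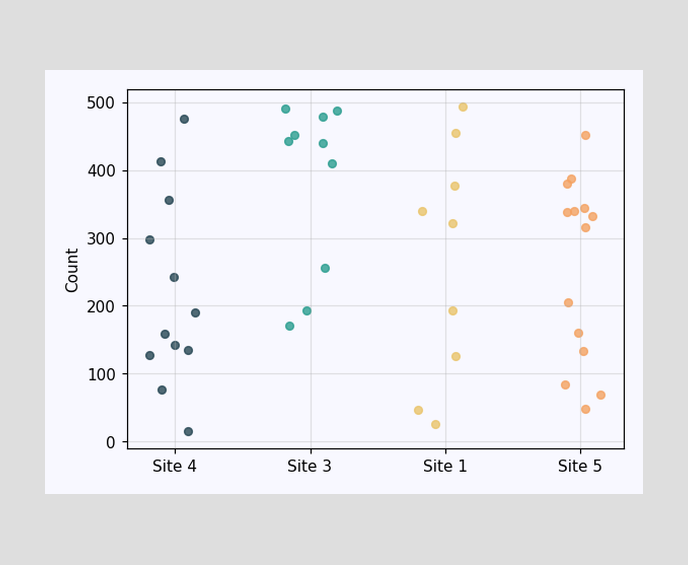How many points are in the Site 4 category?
12

Counting the markers in the Site 4 column gives 12.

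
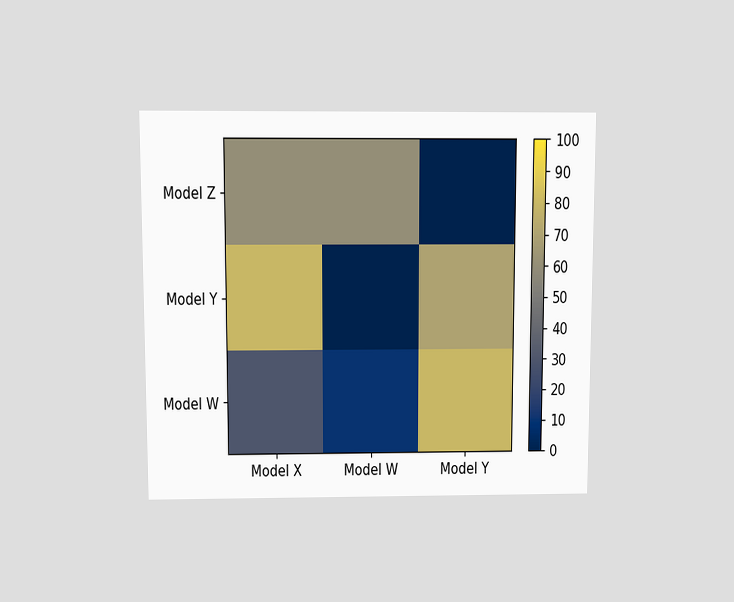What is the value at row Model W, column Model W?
The chart is viewed slightly from above. Matching cell (Model W, Model W) against the colorbar gives 10.

10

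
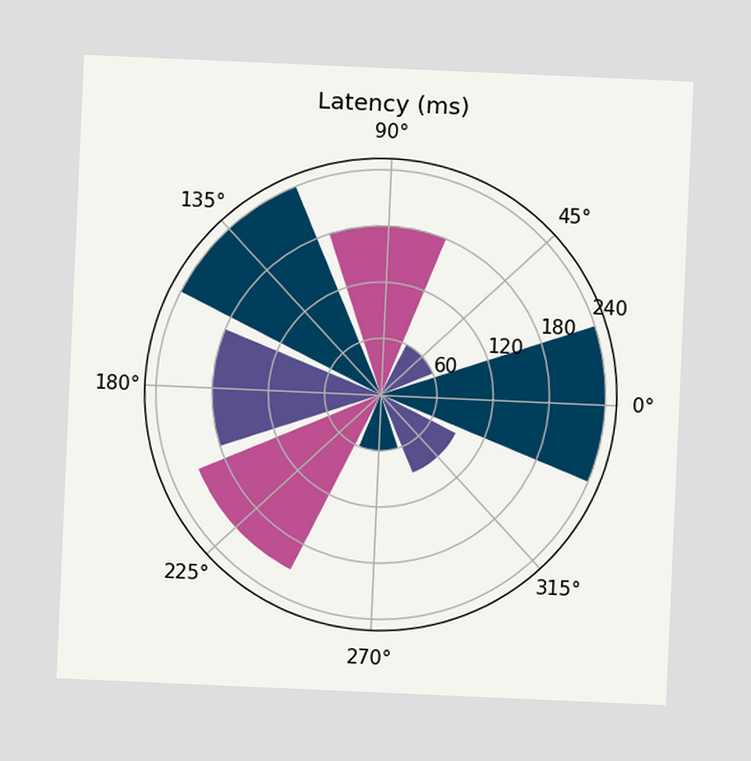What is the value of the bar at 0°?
240ms

The chart is tilted about 3° clockwise. The bar at 0° reaches 240ms on the radial axis.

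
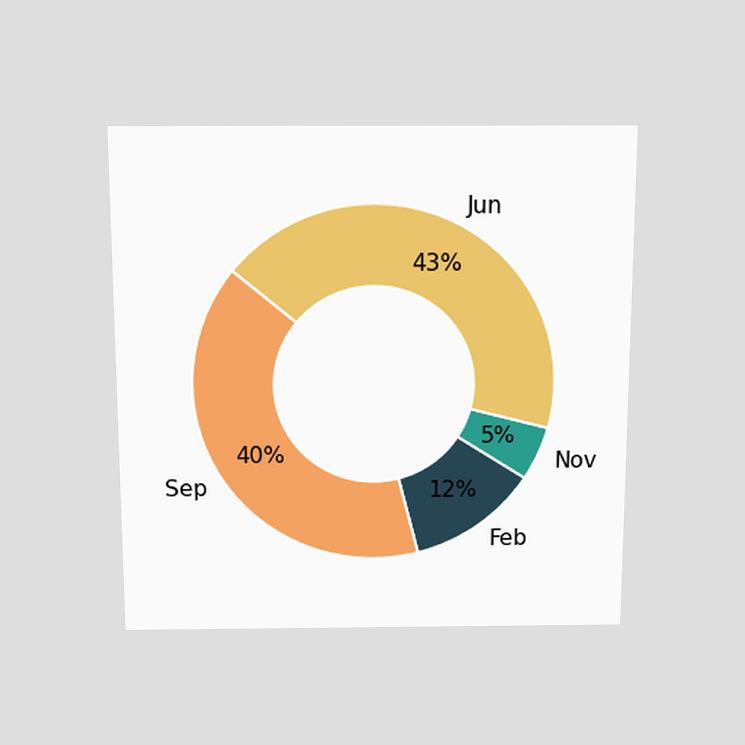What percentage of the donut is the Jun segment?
43%

The chart is viewed slightly from above. The Jun segment takes up 43% of the ring.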